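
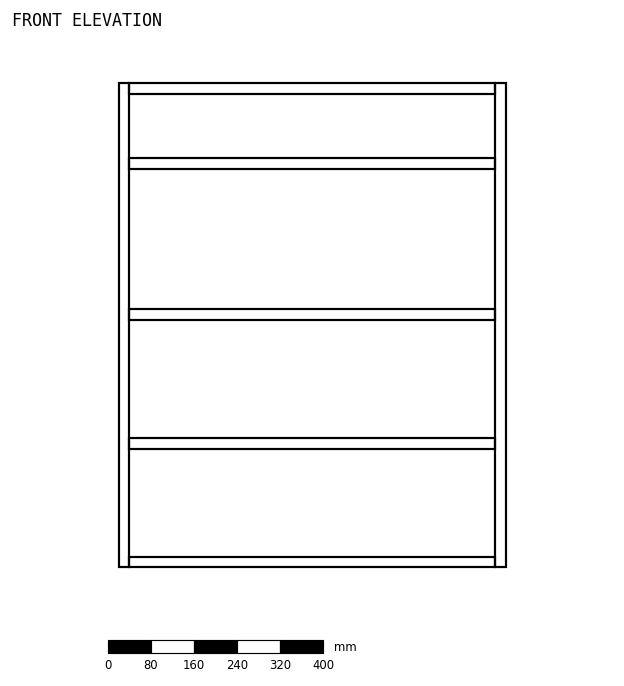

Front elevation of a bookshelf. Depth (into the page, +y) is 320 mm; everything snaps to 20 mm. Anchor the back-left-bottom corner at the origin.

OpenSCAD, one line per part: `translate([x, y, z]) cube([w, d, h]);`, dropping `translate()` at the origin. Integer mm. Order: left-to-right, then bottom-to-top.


cube([20, 320, 900]);
translate([20, 0, 0]) cube([680, 320, 20]);
translate([20, 0, 220]) cube([680, 320, 20]);
translate([20, 0, 460]) cube([680, 320, 20]);
translate([20, 0, 740]) cube([680, 320, 20]);
translate([20, 0, 880]) cube([680, 320, 20]);
translate([700, 0, 0]) cube([20, 320, 900]);


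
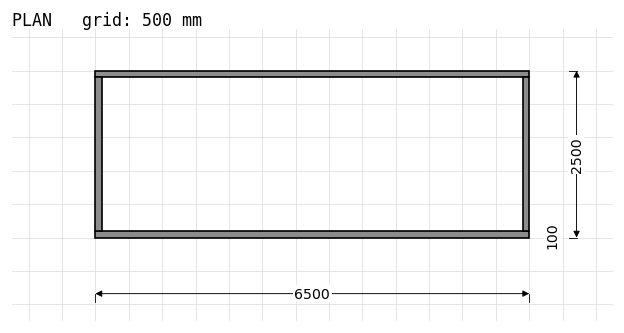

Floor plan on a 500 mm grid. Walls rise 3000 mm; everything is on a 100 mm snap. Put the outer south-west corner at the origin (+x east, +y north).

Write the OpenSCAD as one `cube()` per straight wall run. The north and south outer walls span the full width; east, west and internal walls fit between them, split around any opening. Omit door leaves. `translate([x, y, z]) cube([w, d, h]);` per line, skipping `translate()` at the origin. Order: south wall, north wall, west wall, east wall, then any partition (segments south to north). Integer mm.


cube([6500, 100, 3000]);
translate([0, 2400, 0]) cube([6500, 100, 3000]);
translate([0, 100, 0]) cube([100, 2300, 3000]);
translate([6400, 100, 0]) cube([100, 2300, 3000]);


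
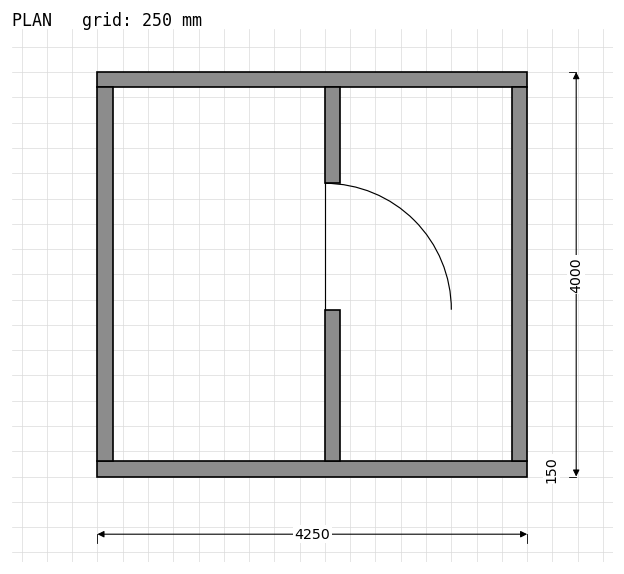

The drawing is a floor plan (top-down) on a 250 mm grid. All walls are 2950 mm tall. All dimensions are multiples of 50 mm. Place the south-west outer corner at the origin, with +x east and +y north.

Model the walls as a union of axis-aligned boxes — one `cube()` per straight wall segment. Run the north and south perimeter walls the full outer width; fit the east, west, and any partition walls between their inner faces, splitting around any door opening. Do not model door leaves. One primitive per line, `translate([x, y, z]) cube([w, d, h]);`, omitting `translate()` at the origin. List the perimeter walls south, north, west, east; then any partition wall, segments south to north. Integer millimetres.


cube([4250, 150, 2950]);
translate([0, 3850, 0]) cube([4250, 150, 2950]);
translate([0, 150, 0]) cube([150, 3700, 2950]);
translate([4100, 150, 0]) cube([150, 3700, 2950]);
translate([2250, 150, 0]) cube([150, 1500, 2950]);
translate([2250, 2900, 0]) cube([150, 950, 2950]);


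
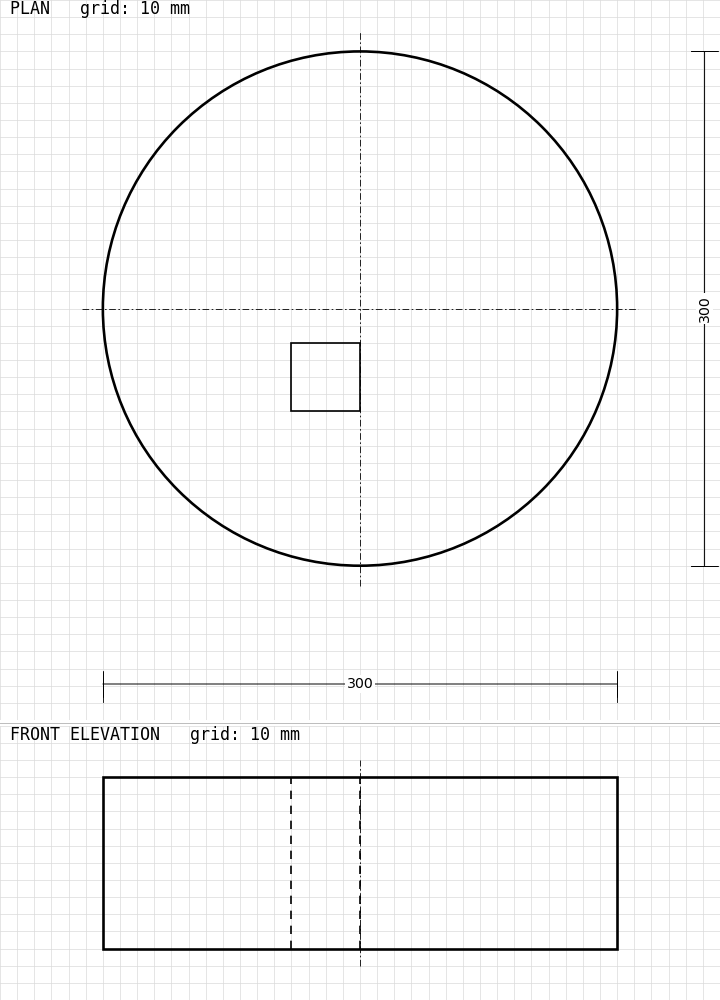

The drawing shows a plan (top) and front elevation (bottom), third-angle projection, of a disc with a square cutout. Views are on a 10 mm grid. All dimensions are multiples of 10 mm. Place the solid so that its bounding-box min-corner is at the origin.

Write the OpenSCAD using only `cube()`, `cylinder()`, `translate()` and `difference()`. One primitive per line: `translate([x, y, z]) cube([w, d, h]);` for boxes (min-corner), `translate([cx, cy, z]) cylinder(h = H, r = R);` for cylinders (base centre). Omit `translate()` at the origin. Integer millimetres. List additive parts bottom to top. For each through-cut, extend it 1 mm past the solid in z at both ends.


difference() {
  translate([150, 150, 0]) cylinder(h = 100, r = 150);
  translate([110, 90, -1]) cube([40, 40, 102]);
}


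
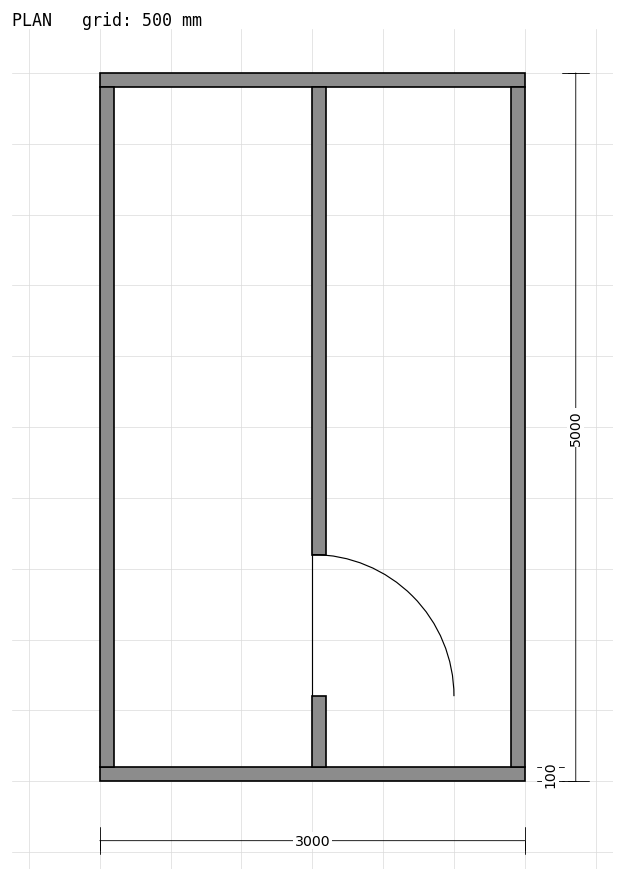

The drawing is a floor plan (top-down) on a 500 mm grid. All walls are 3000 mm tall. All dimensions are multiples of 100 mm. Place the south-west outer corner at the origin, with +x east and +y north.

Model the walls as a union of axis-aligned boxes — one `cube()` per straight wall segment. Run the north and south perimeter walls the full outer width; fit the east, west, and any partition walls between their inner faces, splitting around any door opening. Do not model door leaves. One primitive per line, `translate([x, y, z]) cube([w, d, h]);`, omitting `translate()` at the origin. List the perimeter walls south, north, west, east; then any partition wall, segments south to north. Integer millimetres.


cube([3000, 100, 3000]);
translate([0, 4900, 0]) cube([3000, 100, 3000]);
translate([0, 100, 0]) cube([100, 4800, 3000]);
translate([2900, 100, 0]) cube([100, 4800, 3000]);
translate([1500, 100, 0]) cube([100, 500, 3000]);
translate([1500, 1600, 0]) cube([100, 3300, 3000]);


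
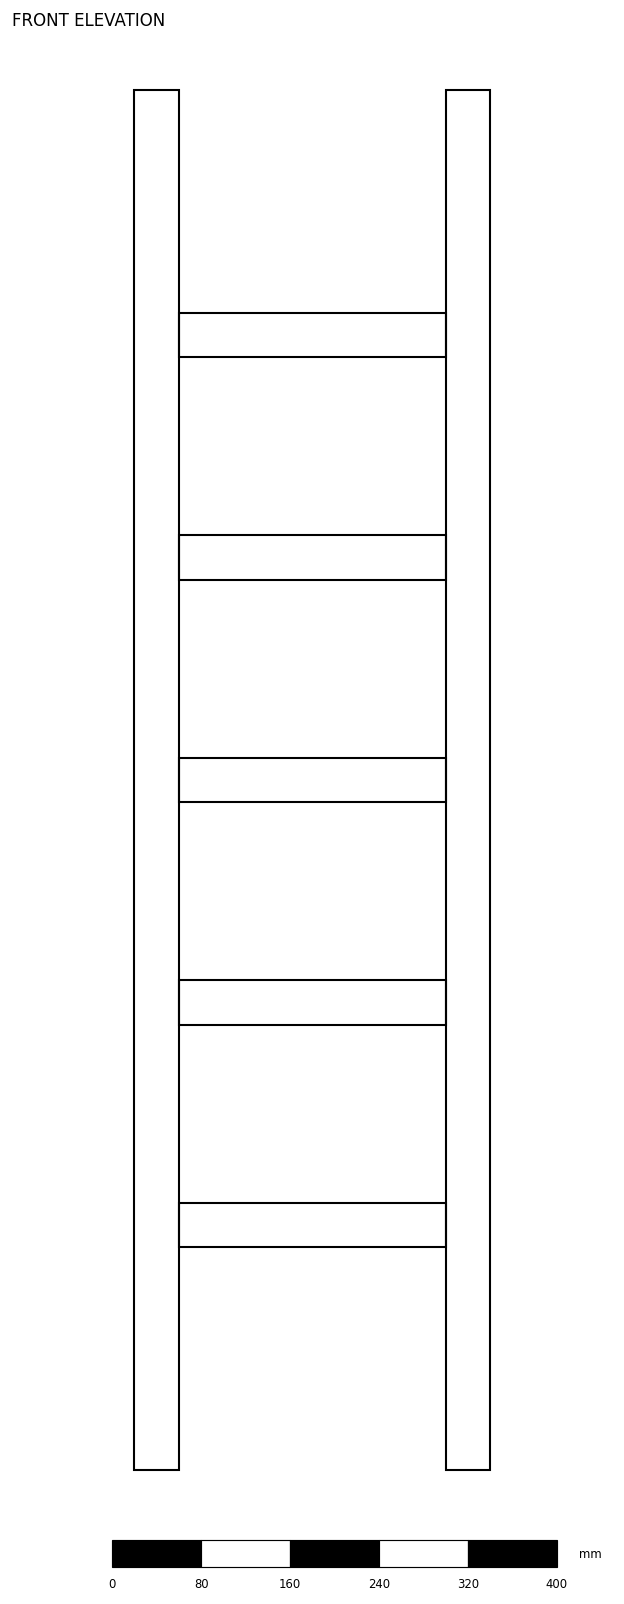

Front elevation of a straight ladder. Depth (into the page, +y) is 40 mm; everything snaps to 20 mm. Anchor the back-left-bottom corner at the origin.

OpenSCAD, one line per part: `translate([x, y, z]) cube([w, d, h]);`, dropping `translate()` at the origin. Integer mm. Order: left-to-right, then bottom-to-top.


cube([40, 40, 1240]);
translate([40, 0, 200]) cube([240, 40, 40]);
translate([40, 0, 400]) cube([240, 40, 40]);
translate([40, 0, 600]) cube([240, 40, 40]);
translate([40, 0, 800]) cube([240, 40, 40]);
translate([40, 0, 1000]) cube([240, 40, 40]);
translate([280, 0, 0]) cube([40, 40, 1240]);


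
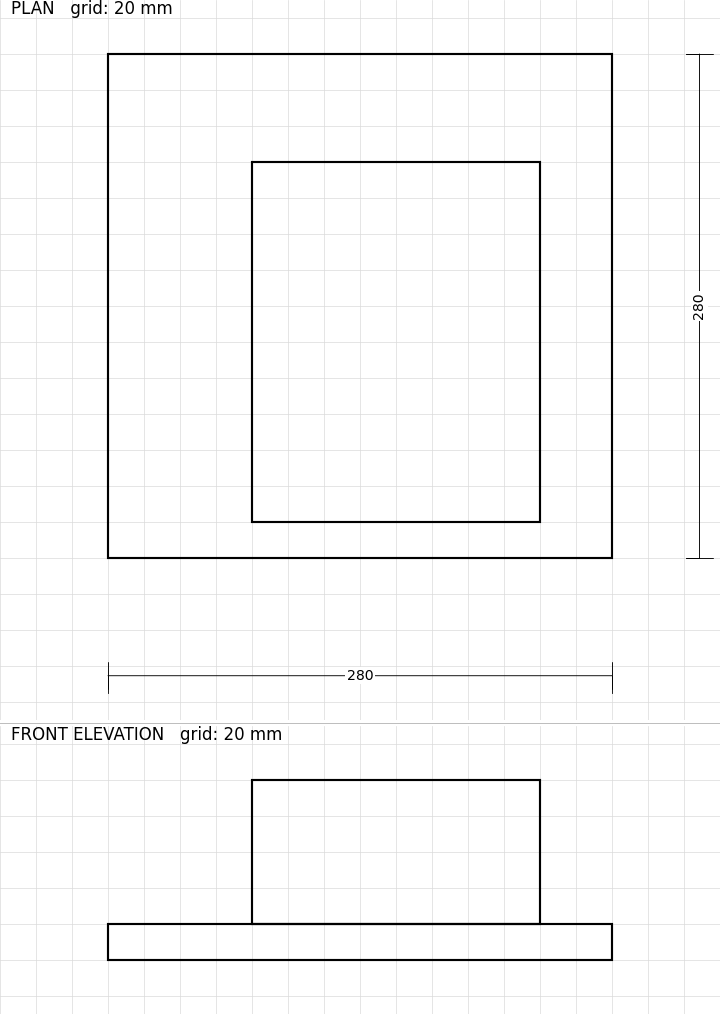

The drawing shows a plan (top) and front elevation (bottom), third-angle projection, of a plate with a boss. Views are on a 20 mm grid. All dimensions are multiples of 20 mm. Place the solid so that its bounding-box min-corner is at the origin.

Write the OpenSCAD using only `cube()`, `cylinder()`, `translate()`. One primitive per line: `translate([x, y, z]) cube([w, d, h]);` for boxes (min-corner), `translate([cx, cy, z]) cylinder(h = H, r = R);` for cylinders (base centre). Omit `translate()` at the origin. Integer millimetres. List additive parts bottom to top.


cube([280, 280, 20]);
translate([80, 20, 20]) cube([160, 200, 80]);


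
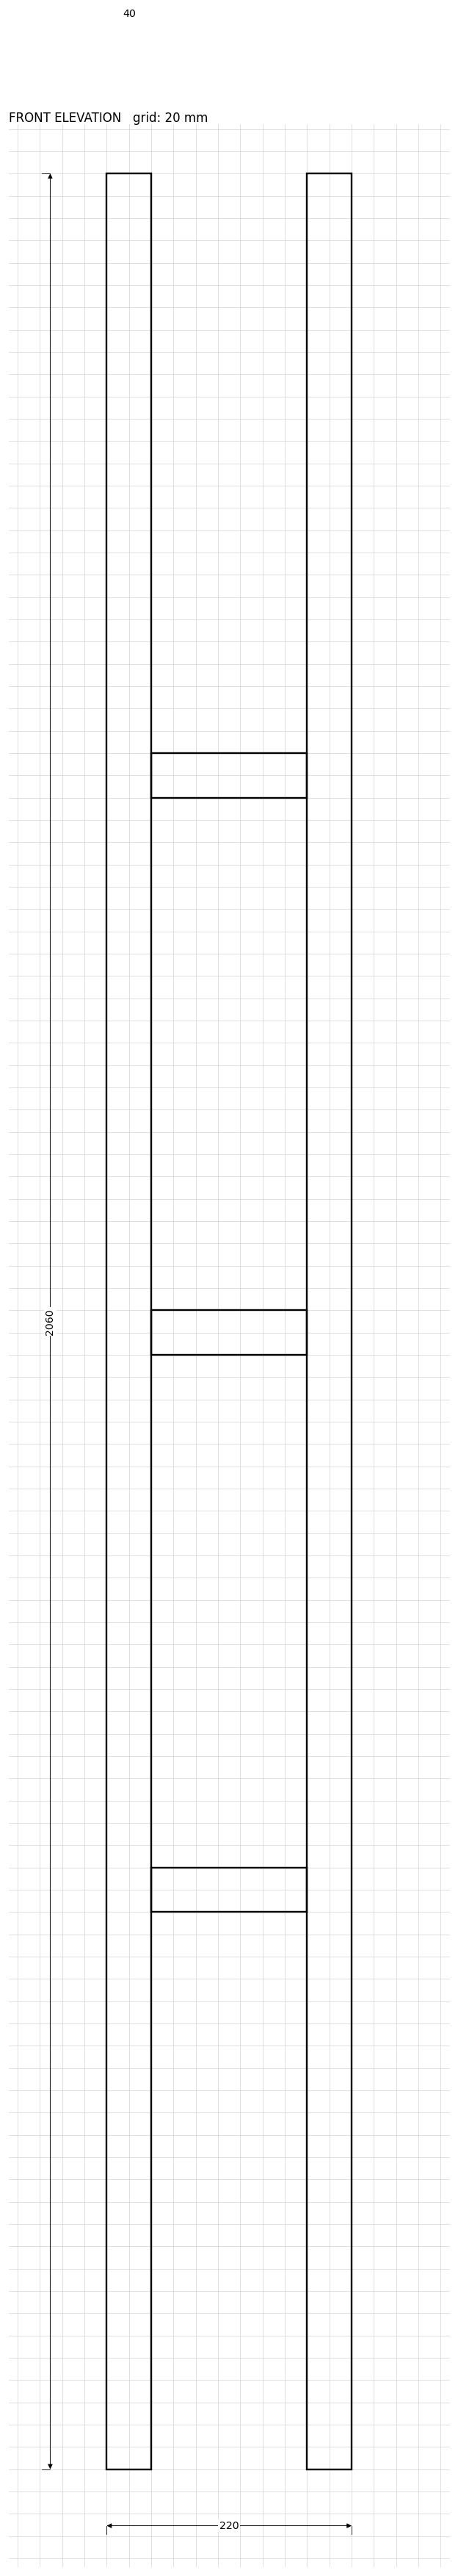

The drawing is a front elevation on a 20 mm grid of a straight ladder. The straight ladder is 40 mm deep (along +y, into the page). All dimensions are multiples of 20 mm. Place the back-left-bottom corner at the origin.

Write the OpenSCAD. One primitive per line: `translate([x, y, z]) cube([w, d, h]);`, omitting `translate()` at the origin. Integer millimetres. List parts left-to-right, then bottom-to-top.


cube([40, 40, 2060]);
translate([40, 0, 500]) cube([140, 40, 40]);
translate([40, 0, 1000]) cube([140, 40, 40]);
translate([40, 0, 1500]) cube([140, 40, 40]);
translate([180, 0, 0]) cube([40, 40, 2060]);


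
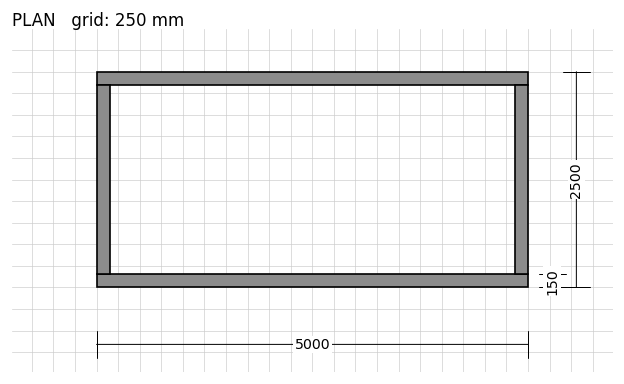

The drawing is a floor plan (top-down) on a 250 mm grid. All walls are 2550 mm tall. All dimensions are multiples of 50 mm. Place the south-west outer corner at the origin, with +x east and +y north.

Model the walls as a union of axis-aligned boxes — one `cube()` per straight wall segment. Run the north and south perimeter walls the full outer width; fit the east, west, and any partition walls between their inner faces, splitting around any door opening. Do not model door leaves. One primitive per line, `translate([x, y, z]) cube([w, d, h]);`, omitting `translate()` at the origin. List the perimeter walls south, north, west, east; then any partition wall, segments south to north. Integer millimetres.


cube([5000, 150, 2550]);
translate([0, 2350, 0]) cube([5000, 150, 2550]);
translate([0, 150, 0]) cube([150, 2200, 2550]);
translate([4850, 150, 0]) cube([150, 2200, 2550]);


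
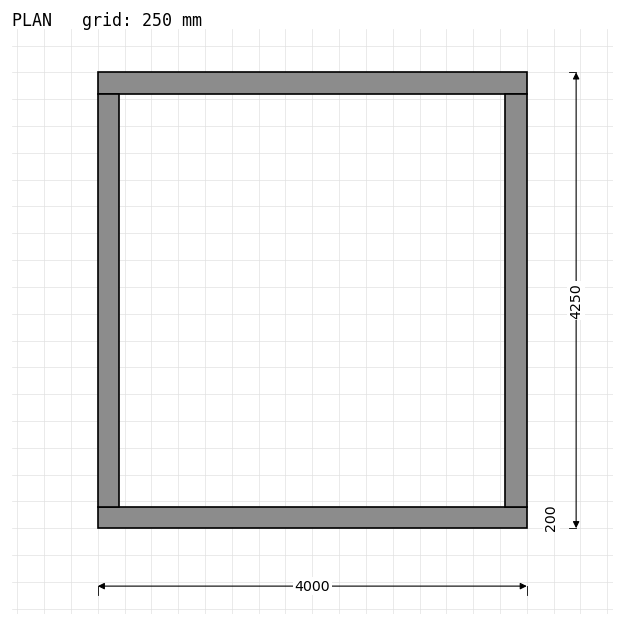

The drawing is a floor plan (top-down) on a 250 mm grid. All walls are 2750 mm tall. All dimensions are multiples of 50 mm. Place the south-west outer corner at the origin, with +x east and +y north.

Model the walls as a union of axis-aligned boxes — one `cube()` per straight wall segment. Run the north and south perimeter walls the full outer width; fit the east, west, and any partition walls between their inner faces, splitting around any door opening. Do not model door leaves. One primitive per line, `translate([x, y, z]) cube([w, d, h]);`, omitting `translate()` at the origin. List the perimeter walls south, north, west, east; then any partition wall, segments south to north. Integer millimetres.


cube([4000, 200, 2750]);
translate([0, 4050, 0]) cube([4000, 200, 2750]);
translate([0, 200, 0]) cube([200, 3850, 2750]);
translate([3800, 200, 0]) cube([200, 3850, 2750]);


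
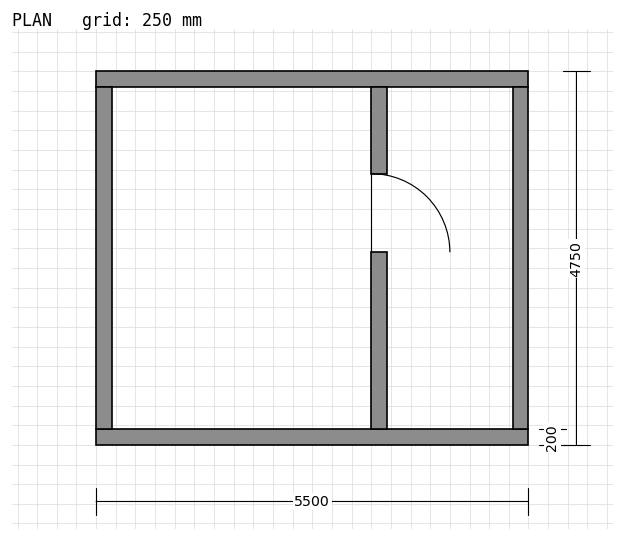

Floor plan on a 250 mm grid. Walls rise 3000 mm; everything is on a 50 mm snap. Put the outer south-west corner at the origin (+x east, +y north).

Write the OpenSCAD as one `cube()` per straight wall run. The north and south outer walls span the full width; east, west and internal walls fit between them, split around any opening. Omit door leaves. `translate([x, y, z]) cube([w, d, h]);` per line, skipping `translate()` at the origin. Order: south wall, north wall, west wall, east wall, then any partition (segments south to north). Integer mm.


cube([5500, 200, 3000]);
translate([0, 4550, 0]) cube([5500, 200, 3000]);
translate([0, 200, 0]) cube([200, 4350, 3000]);
translate([5300, 200, 0]) cube([200, 4350, 3000]);
translate([3500, 200, 0]) cube([200, 2250, 3000]);
translate([3500, 3450, 0]) cube([200, 1100, 3000]);


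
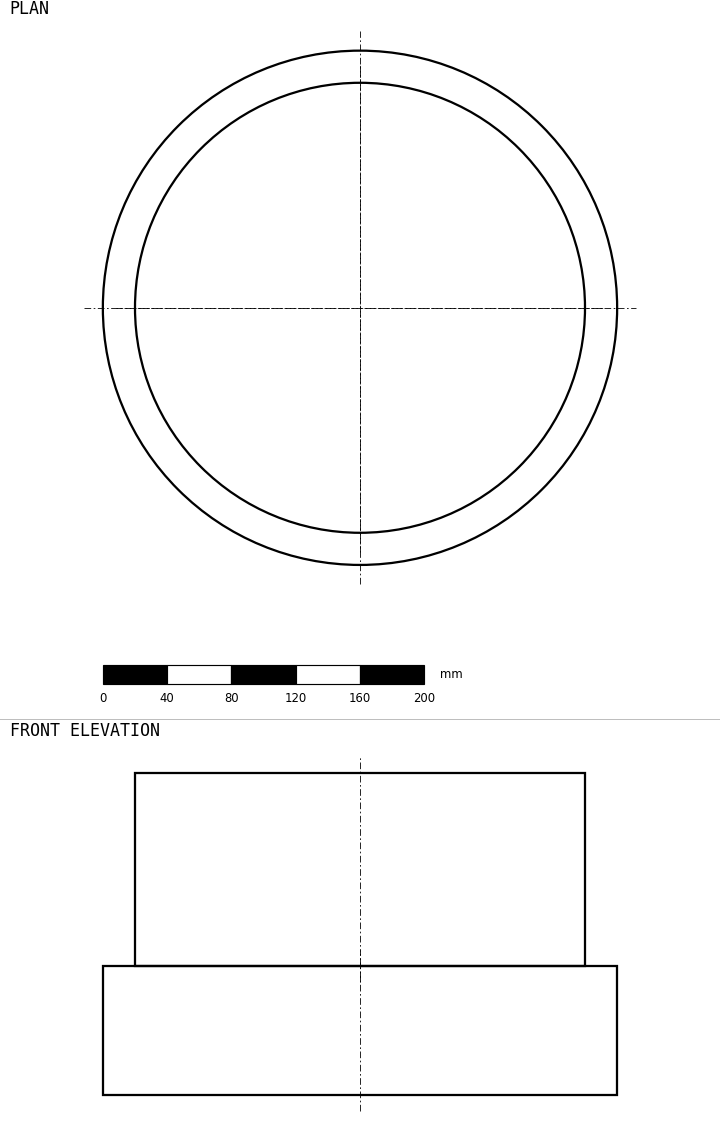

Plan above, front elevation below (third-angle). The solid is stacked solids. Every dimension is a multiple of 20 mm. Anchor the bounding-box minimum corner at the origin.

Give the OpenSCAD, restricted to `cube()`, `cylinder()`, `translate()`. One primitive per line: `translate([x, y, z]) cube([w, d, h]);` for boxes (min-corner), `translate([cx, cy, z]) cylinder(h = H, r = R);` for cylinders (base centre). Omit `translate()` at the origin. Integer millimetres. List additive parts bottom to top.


translate([160, 160, 0]) cylinder(h = 80, r = 160);
translate([160, 160, 80]) cylinder(h = 120, r = 140);


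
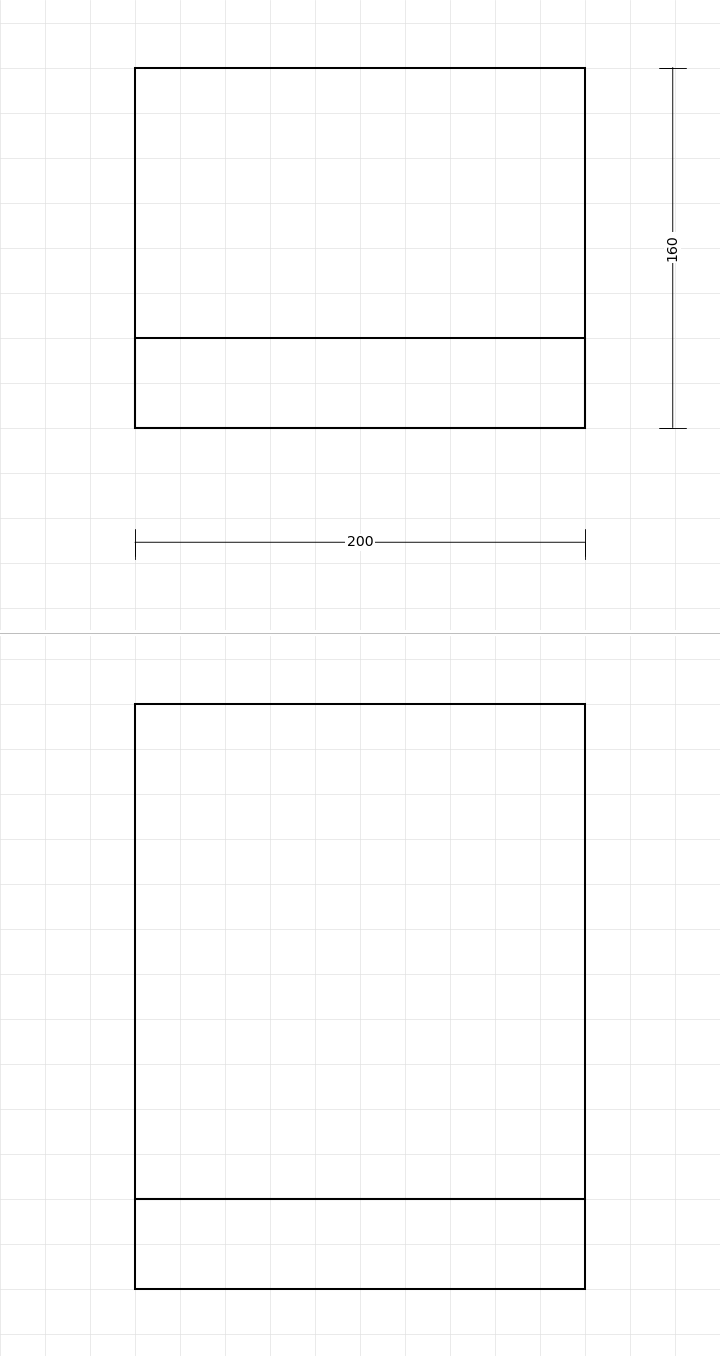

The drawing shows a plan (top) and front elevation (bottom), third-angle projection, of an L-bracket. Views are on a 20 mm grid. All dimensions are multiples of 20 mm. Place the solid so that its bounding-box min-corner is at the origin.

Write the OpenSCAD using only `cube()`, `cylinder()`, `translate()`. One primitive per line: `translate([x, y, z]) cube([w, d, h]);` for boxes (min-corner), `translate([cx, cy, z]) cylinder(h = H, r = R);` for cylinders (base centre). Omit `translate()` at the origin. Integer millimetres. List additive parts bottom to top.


cube([200, 160, 40]);
translate([0, 0, 40]) cube([200, 40, 220]);


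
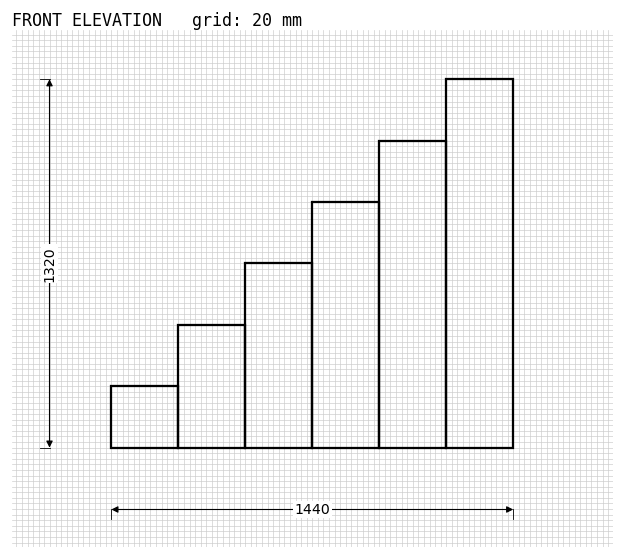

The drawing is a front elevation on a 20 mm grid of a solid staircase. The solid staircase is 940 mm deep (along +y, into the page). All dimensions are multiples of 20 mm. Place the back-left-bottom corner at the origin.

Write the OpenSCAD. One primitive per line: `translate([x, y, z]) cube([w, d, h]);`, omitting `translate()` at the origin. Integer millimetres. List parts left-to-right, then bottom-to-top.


cube([240, 940, 220]);
translate([240, 0, 0]) cube([240, 940, 440]);
translate([480, 0, 0]) cube([240, 940, 660]);
translate([720, 0, 0]) cube([240, 940, 880]);
translate([960, 0, 0]) cube([240, 940, 1100]);
translate([1200, 0, 0]) cube([240, 940, 1320]);


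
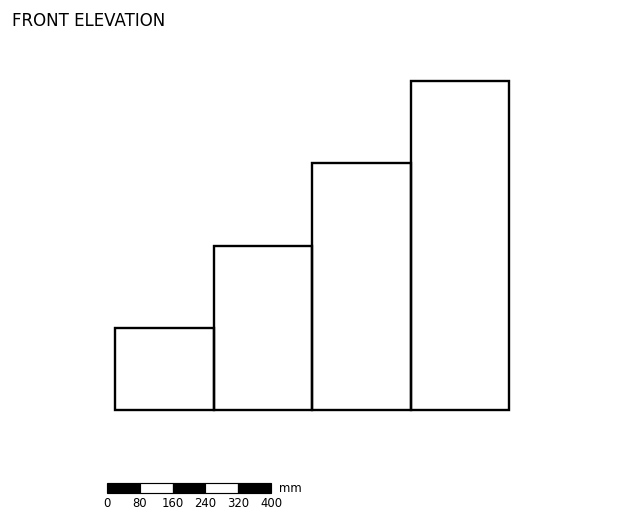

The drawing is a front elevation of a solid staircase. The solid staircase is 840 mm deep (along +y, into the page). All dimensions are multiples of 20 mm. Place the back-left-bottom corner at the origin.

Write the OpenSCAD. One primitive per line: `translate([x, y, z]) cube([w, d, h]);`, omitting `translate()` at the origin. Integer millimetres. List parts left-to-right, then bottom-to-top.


cube([240, 840, 200]);
translate([240, 0, 0]) cube([240, 840, 400]);
translate([480, 0, 0]) cube([240, 840, 600]);
translate([720, 0, 0]) cube([240, 840, 800]);


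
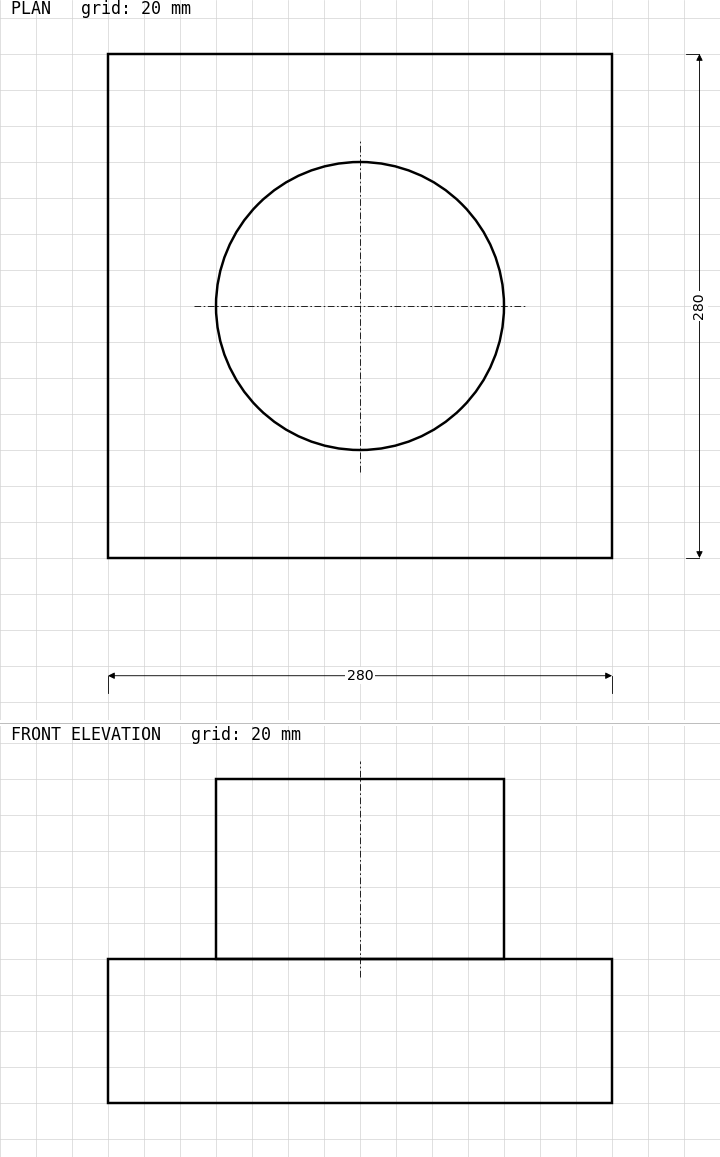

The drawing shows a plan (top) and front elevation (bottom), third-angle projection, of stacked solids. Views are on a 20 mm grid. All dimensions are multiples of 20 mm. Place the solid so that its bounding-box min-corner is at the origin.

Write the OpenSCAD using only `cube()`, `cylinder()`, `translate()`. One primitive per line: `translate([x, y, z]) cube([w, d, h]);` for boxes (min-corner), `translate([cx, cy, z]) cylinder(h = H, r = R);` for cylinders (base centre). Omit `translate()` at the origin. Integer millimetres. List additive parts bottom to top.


cube([280, 280, 80]);
translate([140, 140, 80]) cylinder(h = 100, r = 80);


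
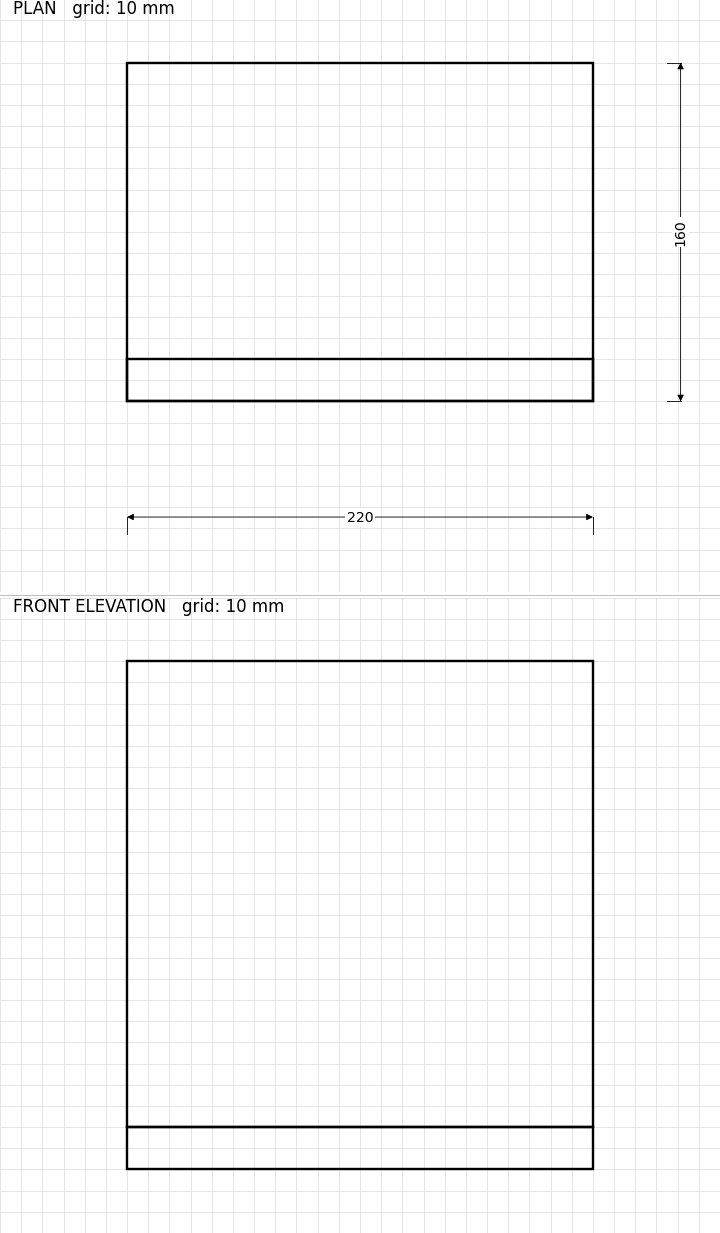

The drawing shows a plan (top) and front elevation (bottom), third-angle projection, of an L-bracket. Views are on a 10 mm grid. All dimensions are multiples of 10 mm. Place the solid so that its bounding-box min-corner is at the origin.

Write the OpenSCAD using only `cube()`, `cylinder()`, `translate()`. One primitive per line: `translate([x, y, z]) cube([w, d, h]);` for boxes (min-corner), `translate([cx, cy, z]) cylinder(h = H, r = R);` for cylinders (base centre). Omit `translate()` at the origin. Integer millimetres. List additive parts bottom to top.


cube([220, 160, 20]);
translate([0, 0, 20]) cube([220, 20, 220]);


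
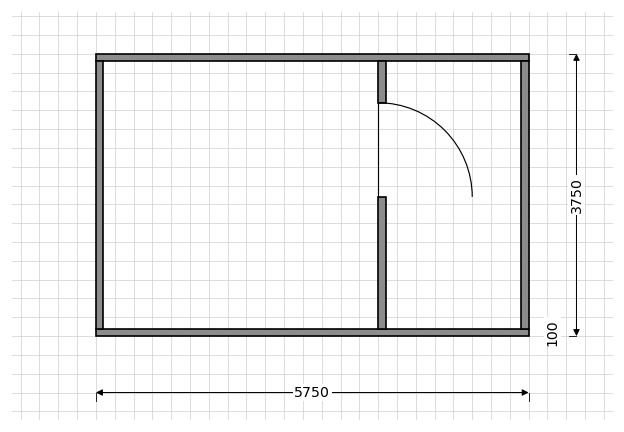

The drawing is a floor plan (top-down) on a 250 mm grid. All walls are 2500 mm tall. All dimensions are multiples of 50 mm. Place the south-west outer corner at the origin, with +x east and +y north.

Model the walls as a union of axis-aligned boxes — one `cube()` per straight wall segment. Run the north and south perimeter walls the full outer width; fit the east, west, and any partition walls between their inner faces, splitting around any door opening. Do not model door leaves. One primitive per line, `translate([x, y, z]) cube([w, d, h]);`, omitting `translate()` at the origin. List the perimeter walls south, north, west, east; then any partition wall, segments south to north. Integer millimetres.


cube([5750, 100, 2500]);
translate([0, 3650, 0]) cube([5750, 100, 2500]);
translate([0, 100, 0]) cube([100, 3550, 2500]);
translate([5650, 100, 0]) cube([100, 3550, 2500]);
translate([3750, 100, 0]) cube([100, 1750, 2500]);
translate([3750, 3100, 0]) cube([100, 550, 2500]);


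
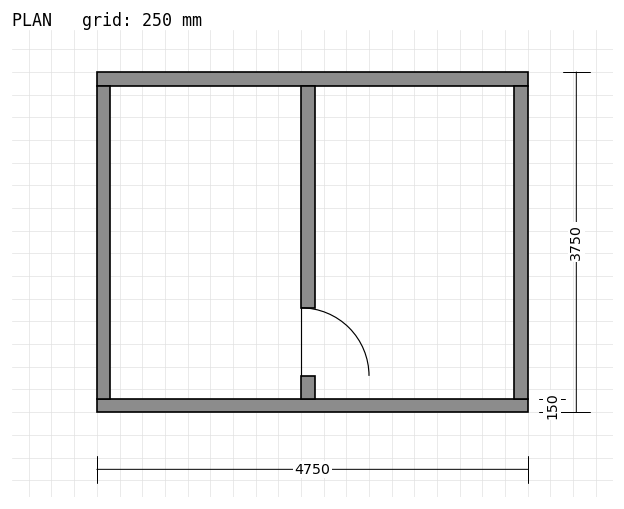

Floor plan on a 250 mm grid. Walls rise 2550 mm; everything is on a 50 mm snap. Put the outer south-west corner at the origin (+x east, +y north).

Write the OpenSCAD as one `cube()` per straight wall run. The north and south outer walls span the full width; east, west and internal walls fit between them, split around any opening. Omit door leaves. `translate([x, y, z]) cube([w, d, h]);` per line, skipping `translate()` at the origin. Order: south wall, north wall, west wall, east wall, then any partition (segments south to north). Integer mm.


cube([4750, 150, 2550]);
translate([0, 3600, 0]) cube([4750, 150, 2550]);
translate([0, 150, 0]) cube([150, 3450, 2550]);
translate([4600, 150, 0]) cube([150, 3450, 2550]);
translate([2250, 150, 0]) cube([150, 250, 2550]);
translate([2250, 1150, 0]) cube([150, 2450, 2550]);


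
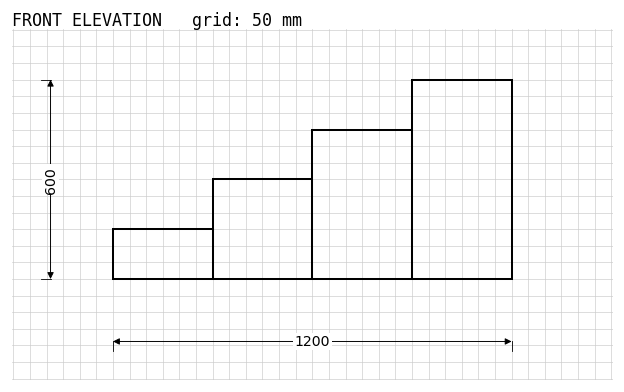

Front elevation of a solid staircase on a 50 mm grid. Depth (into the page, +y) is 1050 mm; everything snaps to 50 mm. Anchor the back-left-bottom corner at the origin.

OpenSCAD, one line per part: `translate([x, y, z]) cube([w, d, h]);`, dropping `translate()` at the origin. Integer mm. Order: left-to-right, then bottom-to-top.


cube([300, 1050, 150]);
translate([300, 0, 0]) cube([300, 1050, 300]);
translate([600, 0, 0]) cube([300, 1050, 450]);
translate([900, 0, 0]) cube([300, 1050, 600]);


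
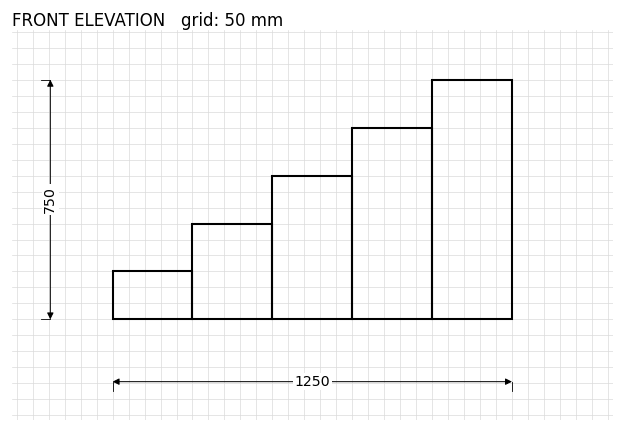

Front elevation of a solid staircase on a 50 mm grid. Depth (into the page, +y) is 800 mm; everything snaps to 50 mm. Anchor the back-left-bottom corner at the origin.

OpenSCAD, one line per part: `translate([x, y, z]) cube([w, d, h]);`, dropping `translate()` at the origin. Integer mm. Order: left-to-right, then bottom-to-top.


cube([250, 800, 150]);
translate([250, 0, 0]) cube([250, 800, 300]);
translate([500, 0, 0]) cube([250, 800, 450]);
translate([750, 0, 0]) cube([250, 800, 600]);
translate([1000, 0, 0]) cube([250, 800, 750]);


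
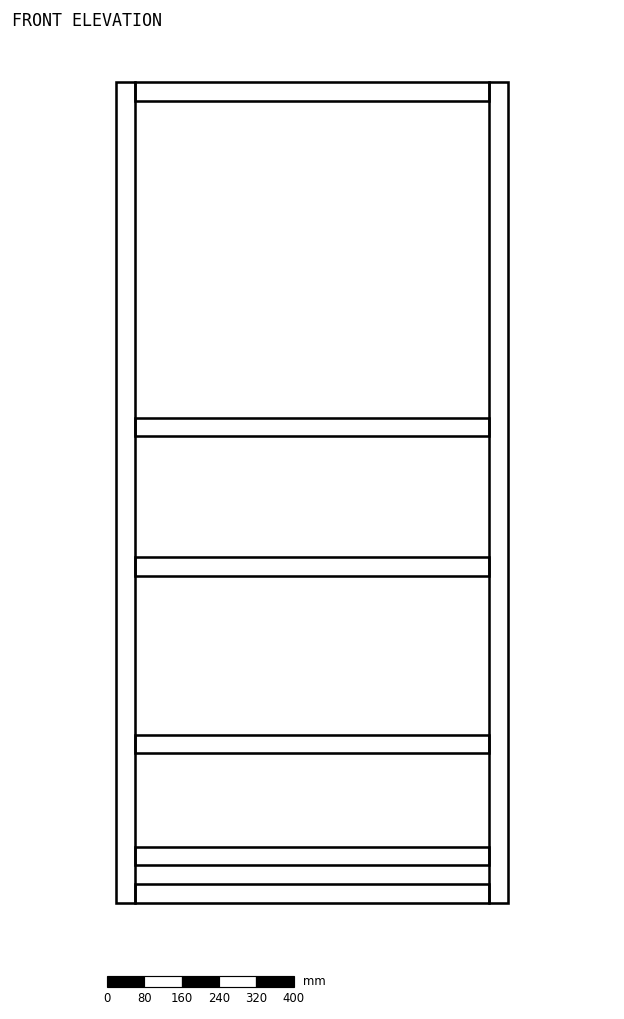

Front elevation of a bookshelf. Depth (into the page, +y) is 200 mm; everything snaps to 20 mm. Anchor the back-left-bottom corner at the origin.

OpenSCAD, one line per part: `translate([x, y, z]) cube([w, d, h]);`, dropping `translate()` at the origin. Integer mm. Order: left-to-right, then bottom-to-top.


cube([40, 200, 1760]);
translate([40, 0, 0]) cube([760, 200, 40]);
translate([40, 0, 80]) cube([760, 200, 40]);
translate([40, 0, 320]) cube([760, 200, 40]);
translate([40, 0, 700]) cube([760, 200, 40]);
translate([40, 0, 1000]) cube([760, 200, 40]);
translate([40, 0, 1720]) cube([760, 200, 40]);
translate([800, 0, 0]) cube([40, 200, 1760]);


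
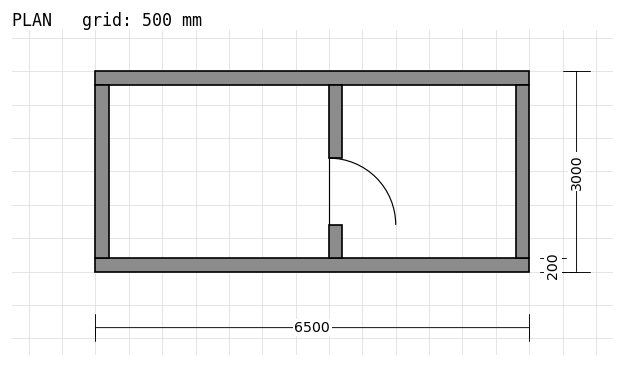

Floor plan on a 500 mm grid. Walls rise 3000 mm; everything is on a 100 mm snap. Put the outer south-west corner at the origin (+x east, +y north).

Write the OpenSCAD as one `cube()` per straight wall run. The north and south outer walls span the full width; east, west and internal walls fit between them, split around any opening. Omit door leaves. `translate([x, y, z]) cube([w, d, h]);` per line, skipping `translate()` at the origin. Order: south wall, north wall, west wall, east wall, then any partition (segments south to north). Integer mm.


cube([6500, 200, 3000]);
translate([0, 2800, 0]) cube([6500, 200, 3000]);
translate([0, 200, 0]) cube([200, 2600, 3000]);
translate([6300, 200, 0]) cube([200, 2600, 3000]);
translate([3500, 200, 0]) cube([200, 500, 3000]);
translate([3500, 1700, 0]) cube([200, 1100, 3000]);


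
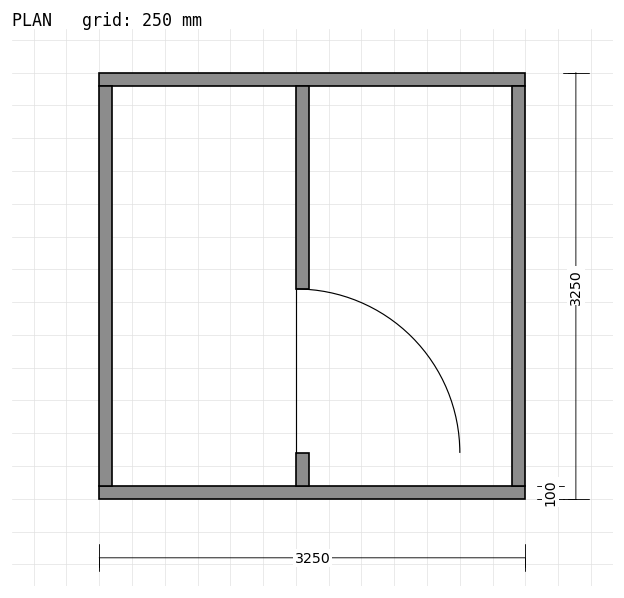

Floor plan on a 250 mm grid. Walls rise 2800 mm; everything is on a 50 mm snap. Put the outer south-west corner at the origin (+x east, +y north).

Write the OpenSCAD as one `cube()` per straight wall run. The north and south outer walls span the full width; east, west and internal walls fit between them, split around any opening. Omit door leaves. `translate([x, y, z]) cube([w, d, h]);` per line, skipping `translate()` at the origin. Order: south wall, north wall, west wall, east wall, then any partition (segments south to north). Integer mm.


cube([3250, 100, 2800]);
translate([0, 3150, 0]) cube([3250, 100, 2800]);
translate([0, 100, 0]) cube([100, 3050, 2800]);
translate([3150, 100, 0]) cube([100, 3050, 2800]);
translate([1500, 100, 0]) cube([100, 250, 2800]);
translate([1500, 1600, 0]) cube([100, 1550, 2800]);


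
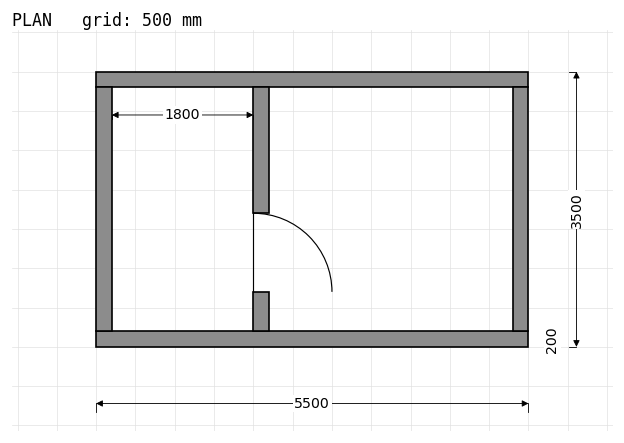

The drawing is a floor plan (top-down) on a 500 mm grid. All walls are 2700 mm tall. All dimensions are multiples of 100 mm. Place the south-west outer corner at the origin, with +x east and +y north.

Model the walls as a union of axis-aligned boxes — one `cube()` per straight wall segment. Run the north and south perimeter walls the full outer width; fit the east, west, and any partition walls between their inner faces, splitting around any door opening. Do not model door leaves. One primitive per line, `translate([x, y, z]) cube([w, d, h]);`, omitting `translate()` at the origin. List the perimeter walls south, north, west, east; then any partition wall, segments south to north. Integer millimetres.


cube([5500, 200, 2700]);
translate([0, 3300, 0]) cube([5500, 200, 2700]);
translate([0, 200, 0]) cube([200, 3100, 2700]);
translate([5300, 200, 0]) cube([200, 3100, 2700]);
translate([2000, 200, 0]) cube([200, 500, 2700]);
translate([2000, 1700, 0]) cube([200, 1600, 2700]);


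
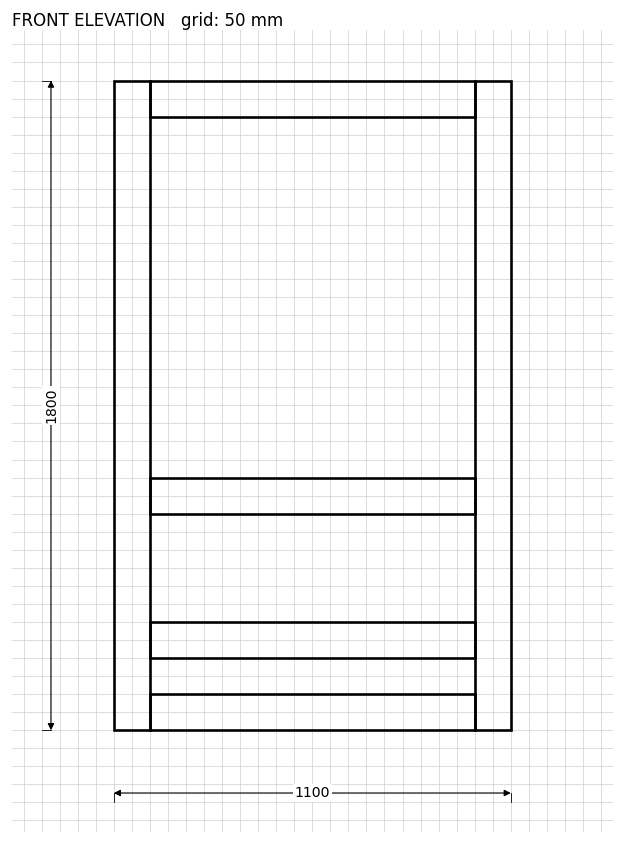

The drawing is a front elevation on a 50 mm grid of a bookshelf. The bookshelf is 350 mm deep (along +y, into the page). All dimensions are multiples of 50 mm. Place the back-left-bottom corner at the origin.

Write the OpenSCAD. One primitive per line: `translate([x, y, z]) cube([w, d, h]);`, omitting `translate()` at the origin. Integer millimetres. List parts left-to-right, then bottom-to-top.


cube([100, 350, 1800]);
translate([100, 0, 0]) cube([900, 350, 100]);
translate([100, 0, 200]) cube([900, 350, 100]);
translate([100, 0, 600]) cube([900, 350, 100]);
translate([100, 0, 1700]) cube([900, 350, 100]);
translate([1000, 0, 0]) cube([100, 350, 1800]);


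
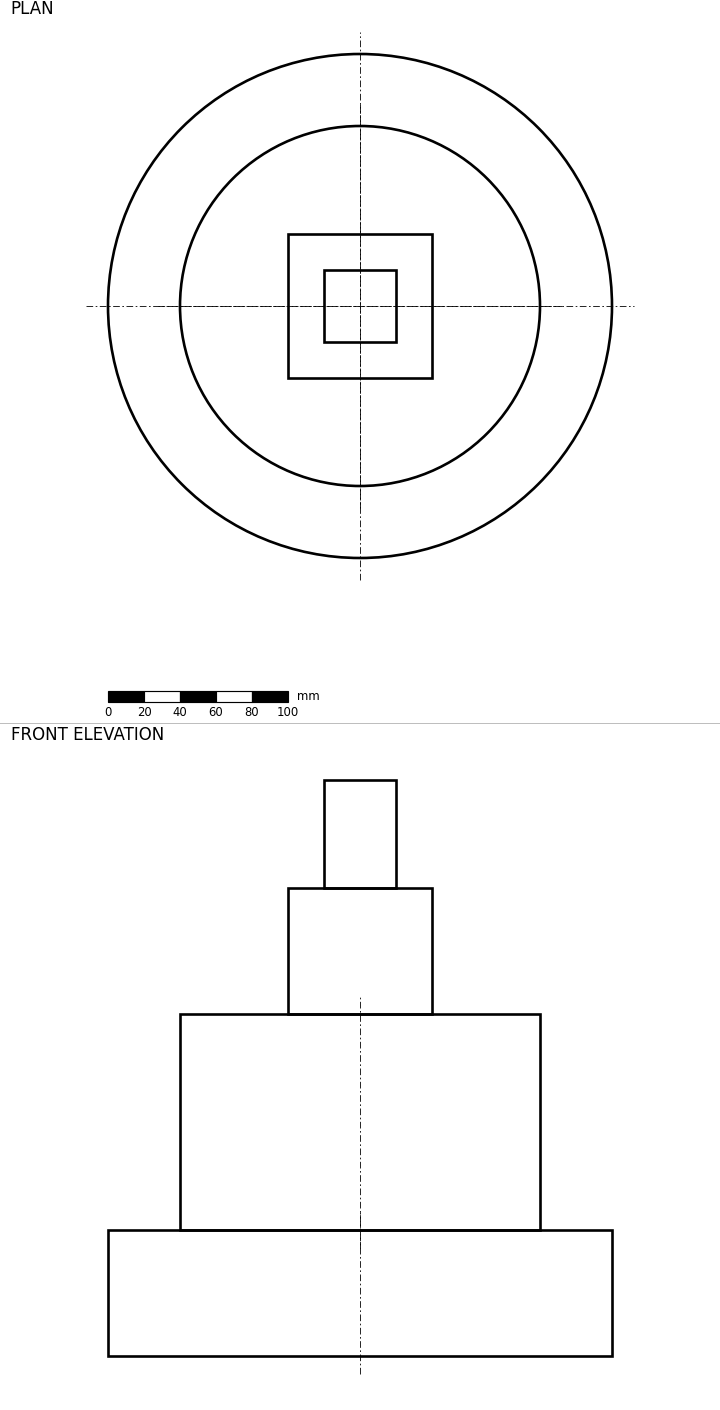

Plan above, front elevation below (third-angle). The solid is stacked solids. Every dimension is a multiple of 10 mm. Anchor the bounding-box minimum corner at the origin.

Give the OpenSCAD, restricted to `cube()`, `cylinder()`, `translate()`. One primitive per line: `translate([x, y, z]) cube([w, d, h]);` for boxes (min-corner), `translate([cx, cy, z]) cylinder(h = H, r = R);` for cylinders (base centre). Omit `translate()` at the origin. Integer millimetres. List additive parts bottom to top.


translate([140, 140, 0]) cylinder(h = 70, r = 140);
translate([140, 140, 70]) cylinder(h = 120, r = 100);
translate([100, 100, 190]) cube([80, 80, 70]);
translate([120, 120, 260]) cube([40, 40, 60]);


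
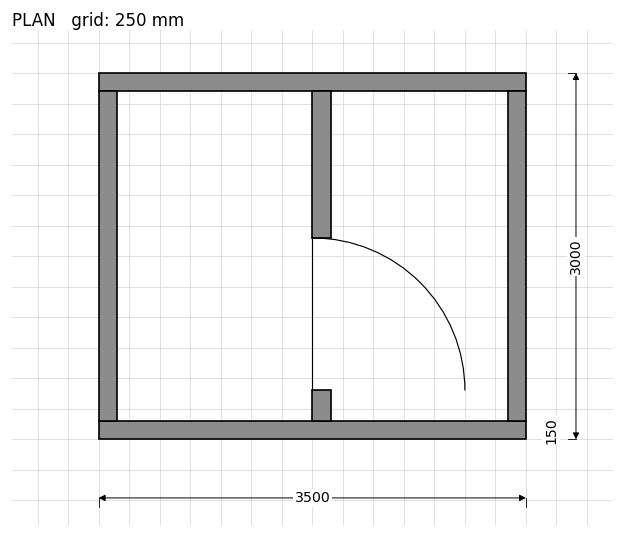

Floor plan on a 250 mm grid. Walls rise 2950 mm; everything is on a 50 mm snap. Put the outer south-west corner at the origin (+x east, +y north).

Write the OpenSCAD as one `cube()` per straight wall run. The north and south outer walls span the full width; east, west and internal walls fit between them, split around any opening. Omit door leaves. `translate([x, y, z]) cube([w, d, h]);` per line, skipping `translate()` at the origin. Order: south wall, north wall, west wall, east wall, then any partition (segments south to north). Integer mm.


cube([3500, 150, 2950]);
translate([0, 2850, 0]) cube([3500, 150, 2950]);
translate([0, 150, 0]) cube([150, 2700, 2950]);
translate([3350, 150, 0]) cube([150, 2700, 2950]);
translate([1750, 150, 0]) cube([150, 250, 2950]);
translate([1750, 1650, 0]) cube([150, 1200, 2950]);


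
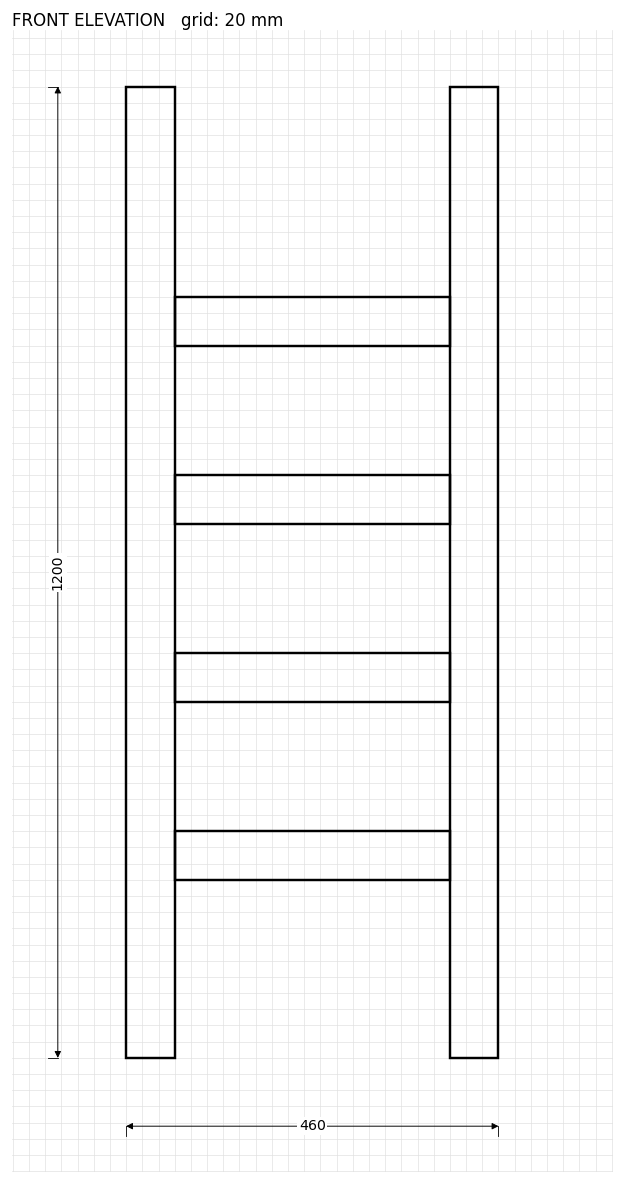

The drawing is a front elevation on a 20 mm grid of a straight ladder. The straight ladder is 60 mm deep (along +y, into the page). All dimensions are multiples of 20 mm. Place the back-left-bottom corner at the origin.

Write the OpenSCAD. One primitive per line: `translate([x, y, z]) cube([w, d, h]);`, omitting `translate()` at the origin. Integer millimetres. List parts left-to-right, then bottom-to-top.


cube([60, 60, 1200]);
translate([60, 0, 220]) cube([340, 60, 60]);
translate([60, 0, 440]) cube([340, 60, 60]);
translate([60, 0, 660]) cube([340, 60, 60]);
translate([60, 0, 880]) cube([340, 60, 60]);
translate([400, 0, 0]) cube([60, 60, 1200]);


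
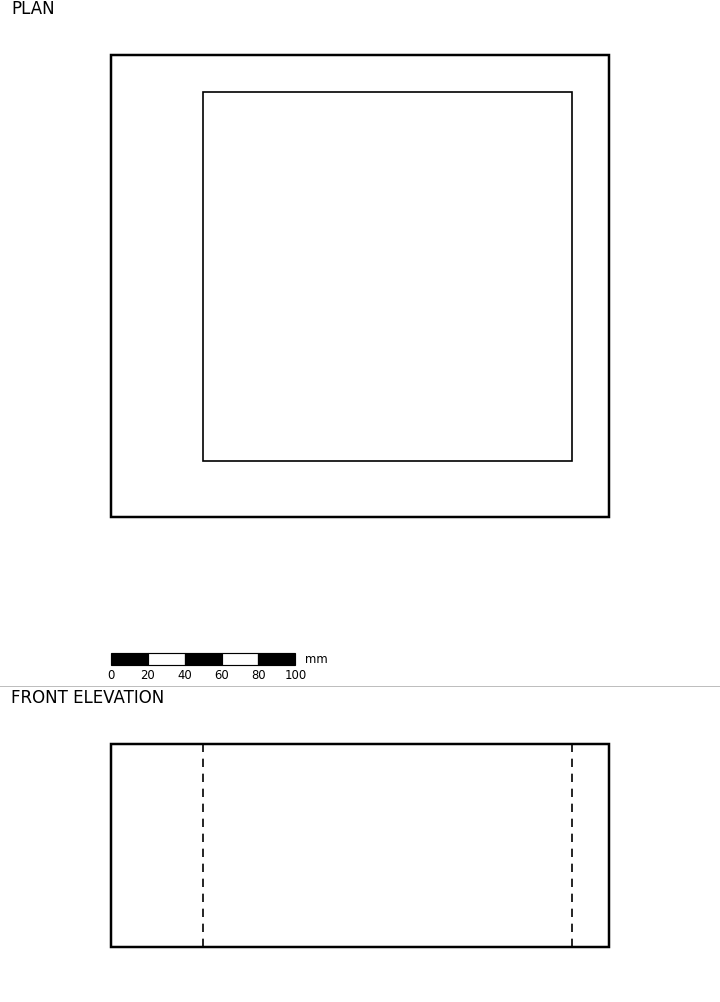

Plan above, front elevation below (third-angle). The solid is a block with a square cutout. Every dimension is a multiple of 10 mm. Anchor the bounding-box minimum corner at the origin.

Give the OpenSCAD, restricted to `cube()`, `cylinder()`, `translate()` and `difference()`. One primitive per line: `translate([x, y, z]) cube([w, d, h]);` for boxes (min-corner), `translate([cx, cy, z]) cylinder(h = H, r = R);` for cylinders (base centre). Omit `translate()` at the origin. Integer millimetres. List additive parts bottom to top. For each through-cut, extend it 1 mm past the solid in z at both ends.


difference() {
  cube([270, 250, 110]);
  translate([50, 30, -1]) cube([200, 200, 112]);
}


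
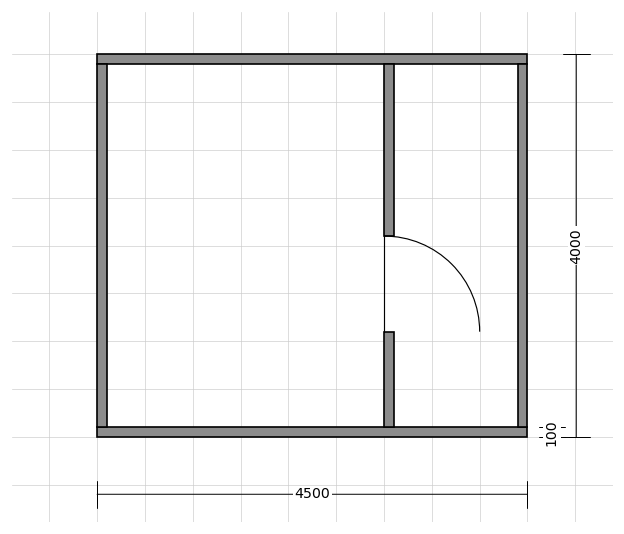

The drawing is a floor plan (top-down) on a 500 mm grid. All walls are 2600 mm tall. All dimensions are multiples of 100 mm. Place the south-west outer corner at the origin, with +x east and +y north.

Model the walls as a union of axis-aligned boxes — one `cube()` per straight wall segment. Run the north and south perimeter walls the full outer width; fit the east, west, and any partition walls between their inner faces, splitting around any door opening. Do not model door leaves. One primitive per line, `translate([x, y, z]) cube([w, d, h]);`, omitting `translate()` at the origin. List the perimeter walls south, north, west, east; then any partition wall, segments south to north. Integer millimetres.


cube([4500, 100, 2600]);
translate([0, 3900, 0]) cube([4500, 100, 2600]);
translate([0, 100, 0]) cube([100, 3800, 2600]);
translate([4400, 100, 0]) cube([100, 3800, 2600]);
translate([3000, 100, 0]) cube([100, 1000, 2600]);
translate([3000, 2100, 0]) cube([100, 1800, 2600]);


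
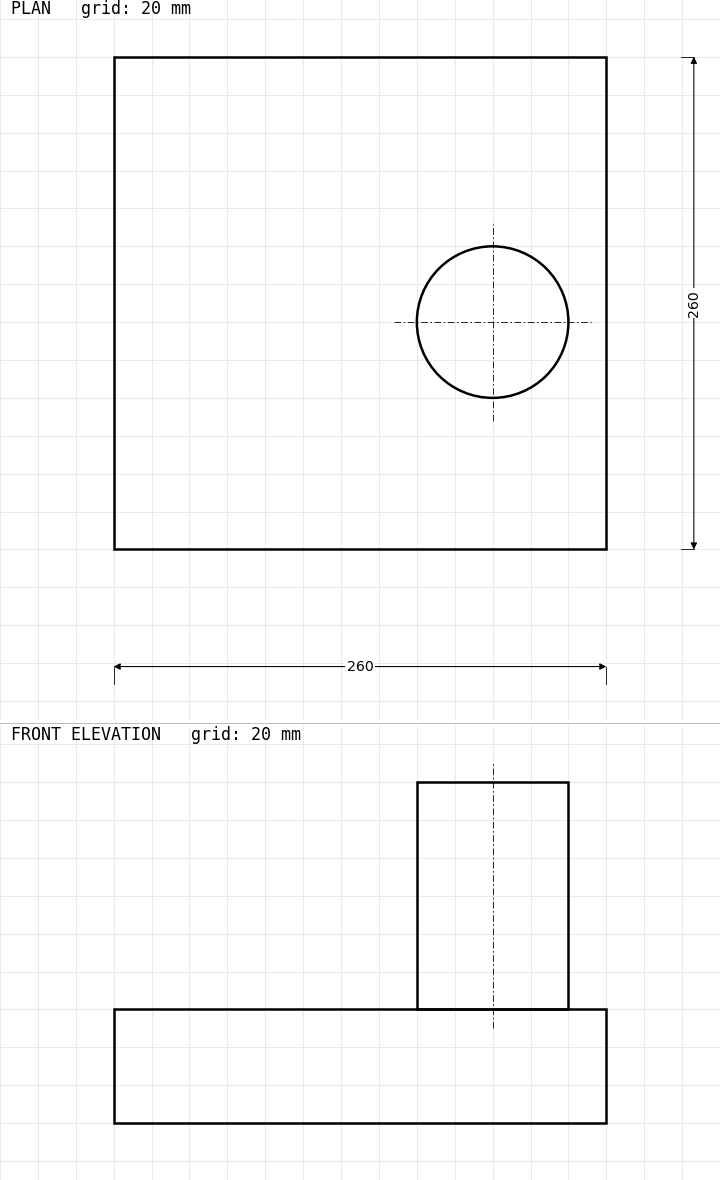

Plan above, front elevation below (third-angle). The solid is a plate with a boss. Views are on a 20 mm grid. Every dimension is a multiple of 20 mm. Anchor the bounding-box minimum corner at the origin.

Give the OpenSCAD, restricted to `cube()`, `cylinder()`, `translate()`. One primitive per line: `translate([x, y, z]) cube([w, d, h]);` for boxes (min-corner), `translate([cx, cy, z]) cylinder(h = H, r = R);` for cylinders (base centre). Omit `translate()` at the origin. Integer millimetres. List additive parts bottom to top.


cube([260, 260, 60]);
translate([200, 120, 60]) cylinder(h = 120, r = 40);


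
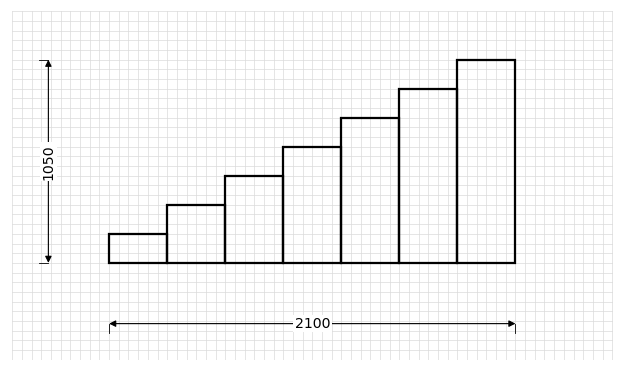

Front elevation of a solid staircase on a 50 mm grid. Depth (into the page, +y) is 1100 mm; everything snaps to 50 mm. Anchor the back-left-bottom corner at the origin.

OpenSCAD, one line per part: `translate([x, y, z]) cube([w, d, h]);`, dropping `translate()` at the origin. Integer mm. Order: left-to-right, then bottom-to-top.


cube([300, 1100, 150]);
translate([300, 0, 0]) cube([300, 1100, 300]);
translate([600, 0, 0]) cube([300, 1100, 450]);
translate([900, 0, 0]) cube([300, 1100, 600]);
translate([1200, 0, 0]) cube([300, 1100, 750]);
translate([1500, 0, 0]) cube([300, 1100, 900]);
translate([1800, 0, 0]) cube([300, 1100, 1050]);


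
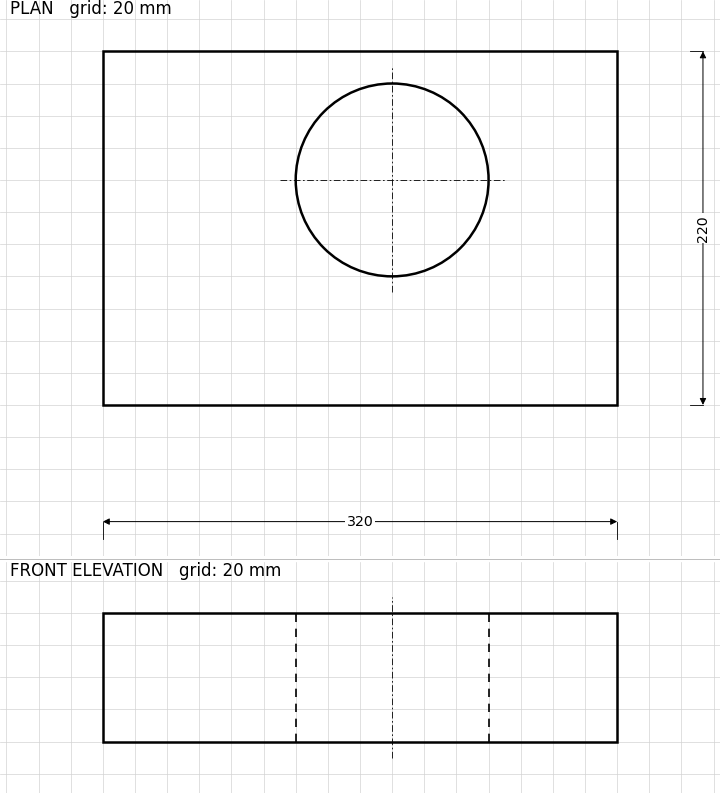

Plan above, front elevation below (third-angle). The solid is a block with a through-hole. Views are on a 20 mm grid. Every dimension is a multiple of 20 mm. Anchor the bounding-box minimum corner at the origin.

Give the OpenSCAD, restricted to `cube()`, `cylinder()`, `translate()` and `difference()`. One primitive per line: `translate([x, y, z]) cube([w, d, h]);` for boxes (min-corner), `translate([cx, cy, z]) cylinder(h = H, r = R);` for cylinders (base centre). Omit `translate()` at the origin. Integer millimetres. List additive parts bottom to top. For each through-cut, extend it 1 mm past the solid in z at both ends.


difference() {
  cube([320, 220, 80]);
  translate([180, 140, -1]) cylinder(h = 82, r = 60);
}


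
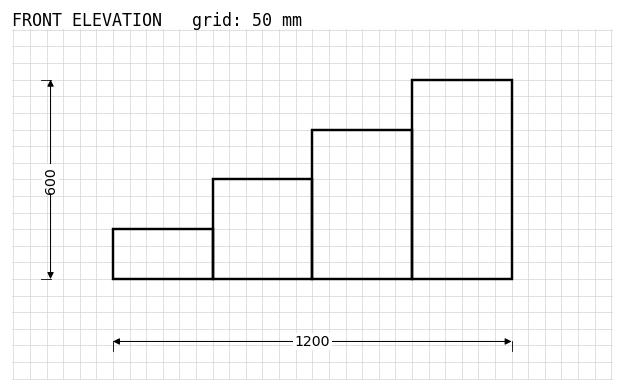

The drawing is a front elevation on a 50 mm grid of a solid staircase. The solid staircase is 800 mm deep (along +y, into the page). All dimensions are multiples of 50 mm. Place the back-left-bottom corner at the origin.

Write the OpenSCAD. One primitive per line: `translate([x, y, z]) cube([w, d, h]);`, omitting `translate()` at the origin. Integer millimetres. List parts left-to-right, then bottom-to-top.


cube([300, 800, 150]);
translate([300, 0, 0]) cube([300, 800, 300]);
translate([600, 0, 0]) cube([300, 800, 450]);
translate([900, 0, 0]) cube([300, 800, 600]);


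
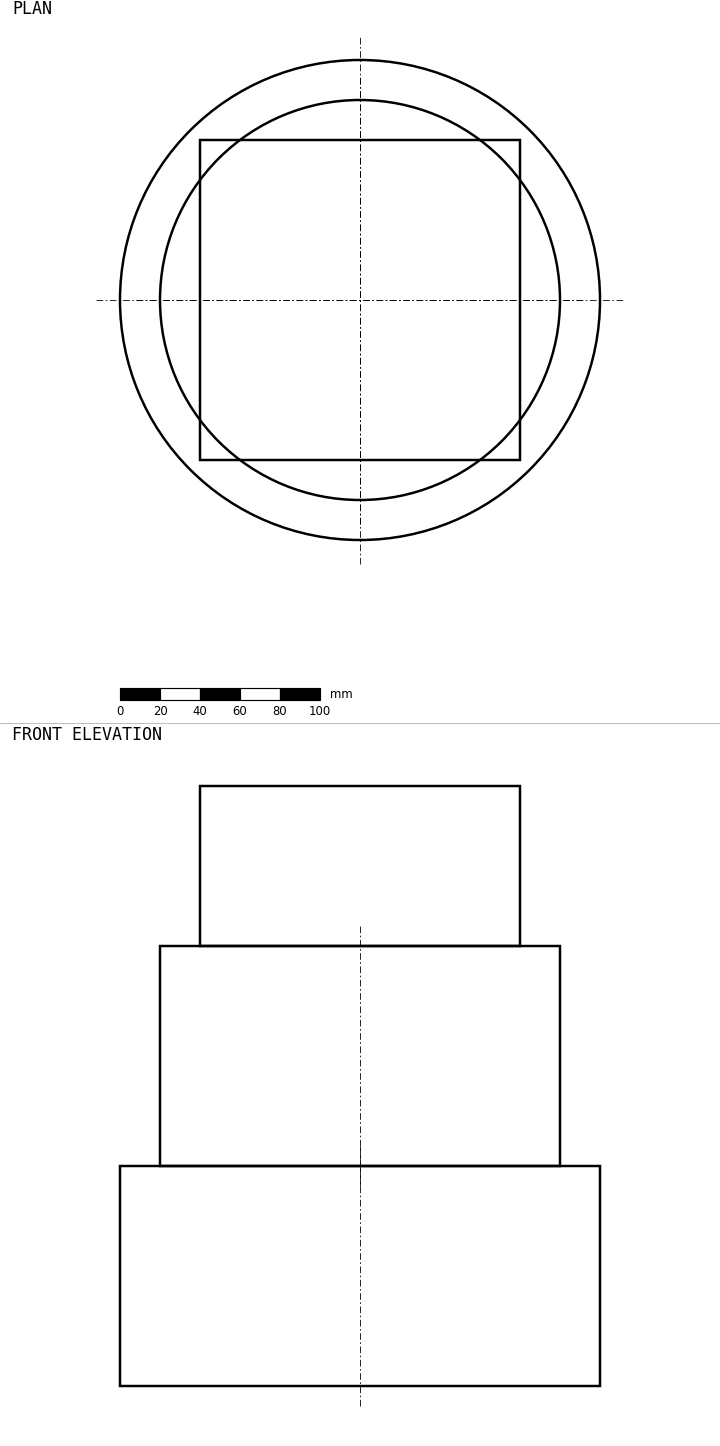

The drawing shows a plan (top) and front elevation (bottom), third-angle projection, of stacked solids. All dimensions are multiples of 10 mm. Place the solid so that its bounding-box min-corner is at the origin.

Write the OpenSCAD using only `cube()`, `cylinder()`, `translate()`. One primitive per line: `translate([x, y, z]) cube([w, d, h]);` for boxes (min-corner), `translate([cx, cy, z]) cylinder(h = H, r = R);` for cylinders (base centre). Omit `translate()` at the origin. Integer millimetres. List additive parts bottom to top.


translate([120, 120, 0]) cylinder(h = 110, r = 120);
translate([120, 120, 110]) cylinder(h = 110, r = 100);
translate([40, 40, 220]) cube([160, 160, 80]);


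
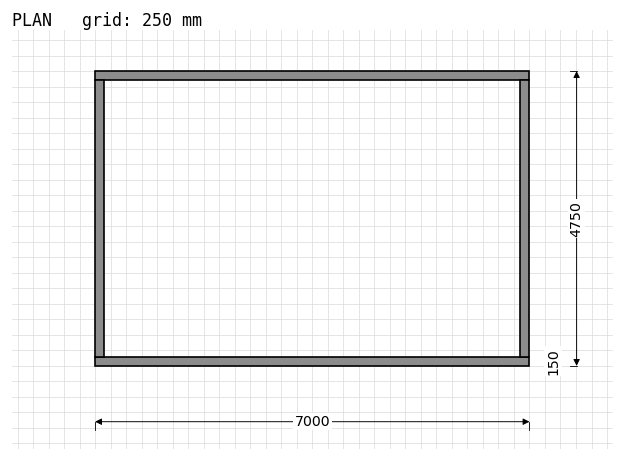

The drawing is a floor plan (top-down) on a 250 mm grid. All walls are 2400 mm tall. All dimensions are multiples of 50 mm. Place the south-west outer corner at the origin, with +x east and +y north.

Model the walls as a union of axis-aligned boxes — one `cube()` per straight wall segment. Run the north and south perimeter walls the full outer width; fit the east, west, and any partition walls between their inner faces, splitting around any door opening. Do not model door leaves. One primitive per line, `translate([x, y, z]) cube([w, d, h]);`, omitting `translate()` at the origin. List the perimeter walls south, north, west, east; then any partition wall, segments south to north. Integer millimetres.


cube([7000, 150, 2400]);
translate([0, 4600, 0]) cube([7000, 150, 2400]);
translate([0, 150, 0]) cube([150, 4450, 2400]);
translate([6850, 150, 0]) cube([150, 4450, 2400]);


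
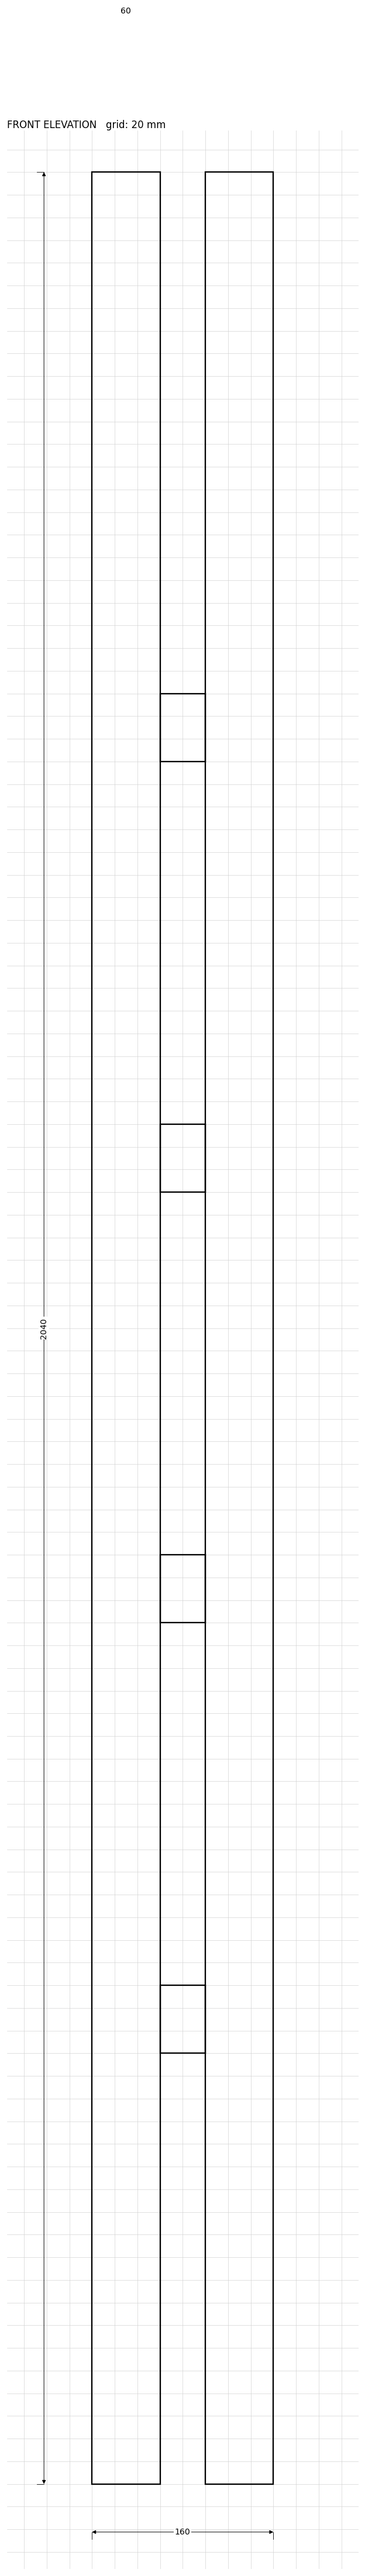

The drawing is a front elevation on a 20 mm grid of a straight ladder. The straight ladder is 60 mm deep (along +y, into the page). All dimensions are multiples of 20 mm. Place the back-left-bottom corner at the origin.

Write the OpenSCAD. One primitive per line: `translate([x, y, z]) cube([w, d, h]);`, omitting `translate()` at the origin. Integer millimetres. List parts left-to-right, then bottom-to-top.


cube([60, 60, 2040]);
translate([60, 0, 380]) cube([40, 60, 60]);
translate([60, 0, 760]) cube([40, 60, 60]);
translate([60, 0, 1140]) cube([40, 60, 60]);
translate([60, 0, 1520]) cube([40, 60, 60]);
translate([100, 0, 0]) cube([60, 60, 2040]);
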